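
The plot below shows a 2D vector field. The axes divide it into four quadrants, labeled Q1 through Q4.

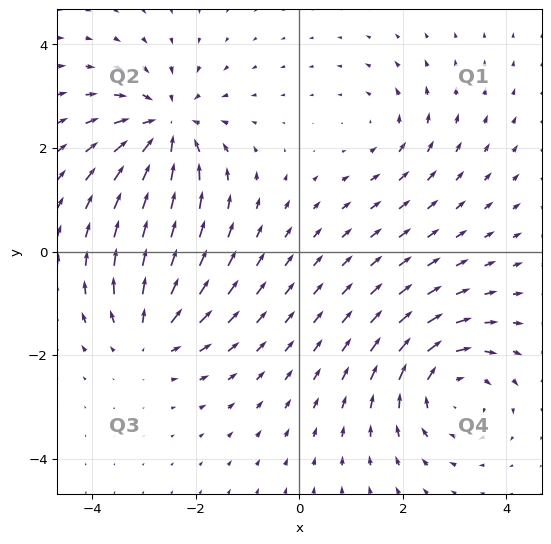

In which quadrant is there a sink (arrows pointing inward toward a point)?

The sink sits at approximately (-2.6, 2.4), which lies in quadrant Q2. The divergence there is about -5, negative as expected for a sink.

Q2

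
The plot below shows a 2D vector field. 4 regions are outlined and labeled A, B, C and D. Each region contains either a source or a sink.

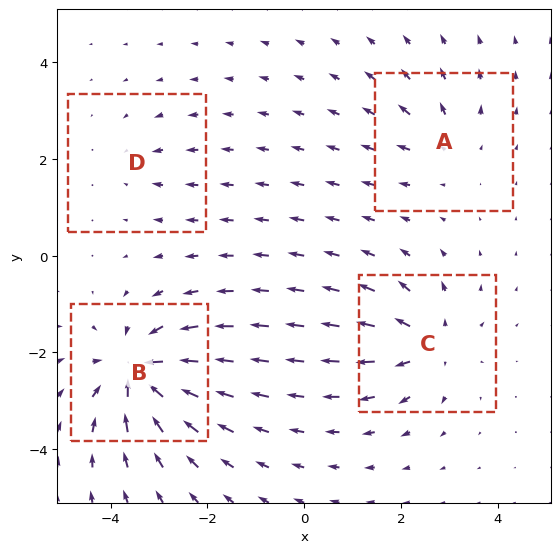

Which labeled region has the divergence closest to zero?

Divergence at each region's feature centre — A: about +4, B: about -9, C: about +6, D: about -3. Region D is closest to zero.

D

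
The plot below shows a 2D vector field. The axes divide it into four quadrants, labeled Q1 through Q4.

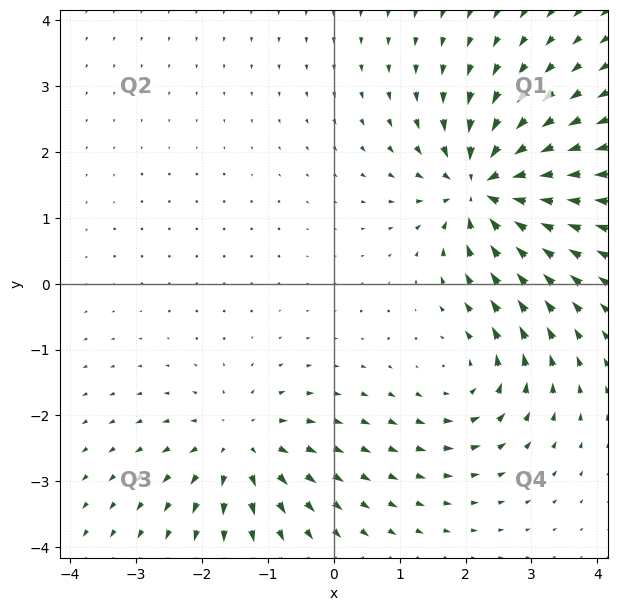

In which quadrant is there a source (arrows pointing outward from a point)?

The source sits at approximately (-1.4, -2.5), which lies in quadrant Q3. The divergence there is about +4, positive as expected for a source.

Q3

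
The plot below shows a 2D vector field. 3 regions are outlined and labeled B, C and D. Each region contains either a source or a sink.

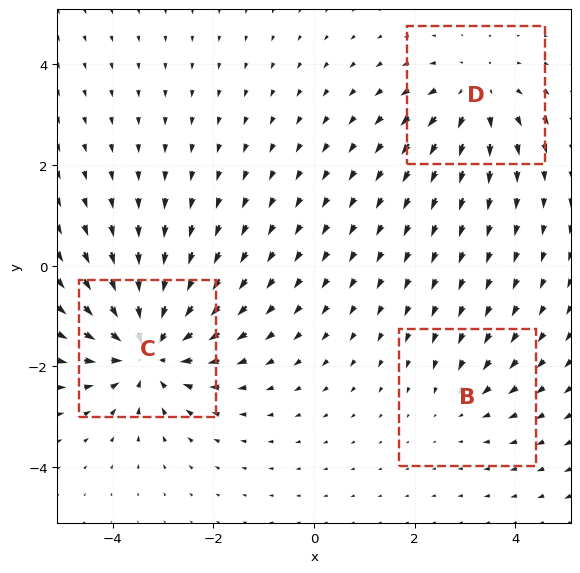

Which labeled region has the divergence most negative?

C

Divergence at each region's feature centre — B: about -2, C: about -5, D: about +3. Region C is most negative.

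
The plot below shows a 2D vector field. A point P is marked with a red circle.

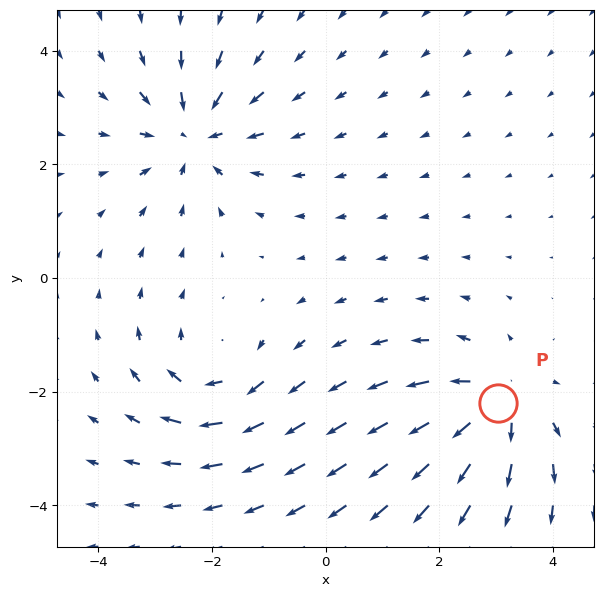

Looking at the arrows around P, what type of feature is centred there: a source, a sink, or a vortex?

source

At P (3.0, -2.2) the arrows spread outward. Divergence about +4, curl ≈0 — positive divergence with near-zero curl is a source.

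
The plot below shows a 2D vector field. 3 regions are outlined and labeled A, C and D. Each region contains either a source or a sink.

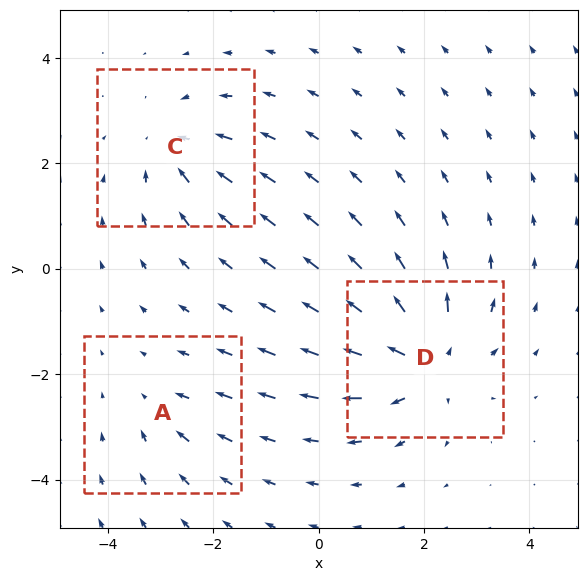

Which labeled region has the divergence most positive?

D

Divergence at each region's feature centre — A: about -2, C: about -3, D: about +5. Region D is most positive.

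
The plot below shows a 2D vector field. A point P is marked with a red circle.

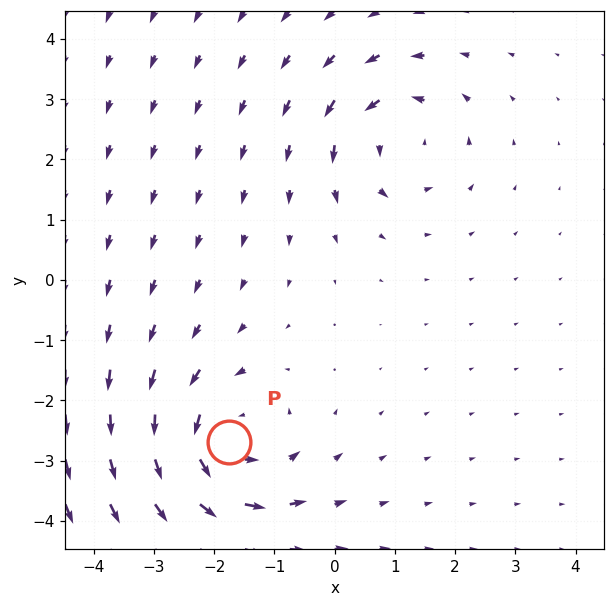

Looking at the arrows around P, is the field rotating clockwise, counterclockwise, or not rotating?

Near P at (-1.8, -2.7) the arrows circulate counterclockwise. The curl (z-component) there is about +5; positive curl means counterclockwise rotation.

counterclockwise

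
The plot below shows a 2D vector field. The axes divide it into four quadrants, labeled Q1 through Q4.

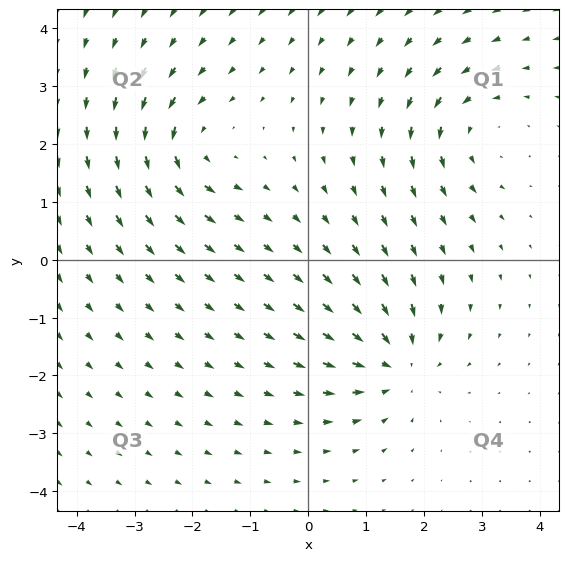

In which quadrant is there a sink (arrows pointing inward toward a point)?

Q4

The sink sits at approximately (1.5, -1.8), which lies in quadrant Q4. The divergence there is about -5, negative as expected for a sink.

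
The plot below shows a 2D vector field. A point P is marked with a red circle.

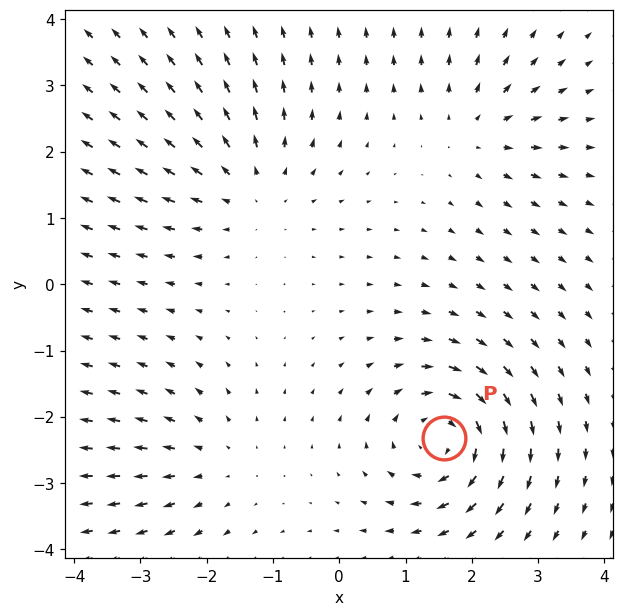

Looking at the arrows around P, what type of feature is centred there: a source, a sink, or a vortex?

At P (1.6, -2.3) the arrows circulate clockwise. Divergence ≈0, curl about -6 — near-zero divergence with nonzero curl is a vortex.

vortex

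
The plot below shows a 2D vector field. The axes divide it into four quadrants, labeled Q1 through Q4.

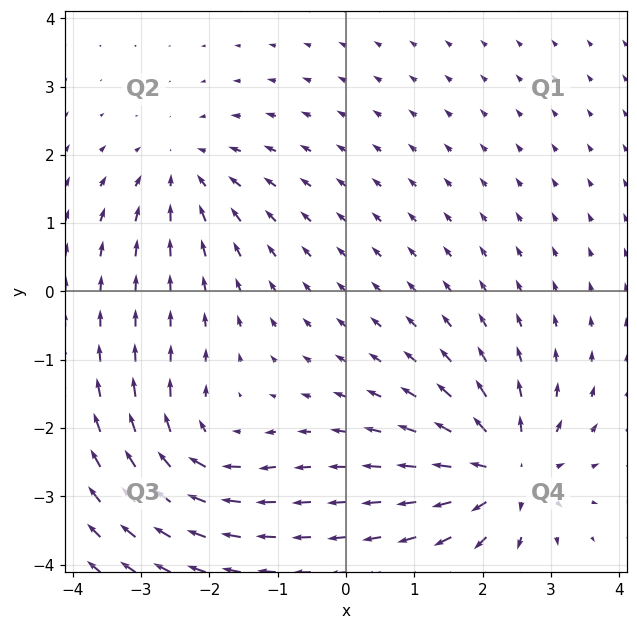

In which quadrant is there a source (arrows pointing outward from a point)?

The source sits at approximately (2.4, -2.6), which lies in quadrant Q4. The divergence there is about +6, positive as expected for a source.

Q4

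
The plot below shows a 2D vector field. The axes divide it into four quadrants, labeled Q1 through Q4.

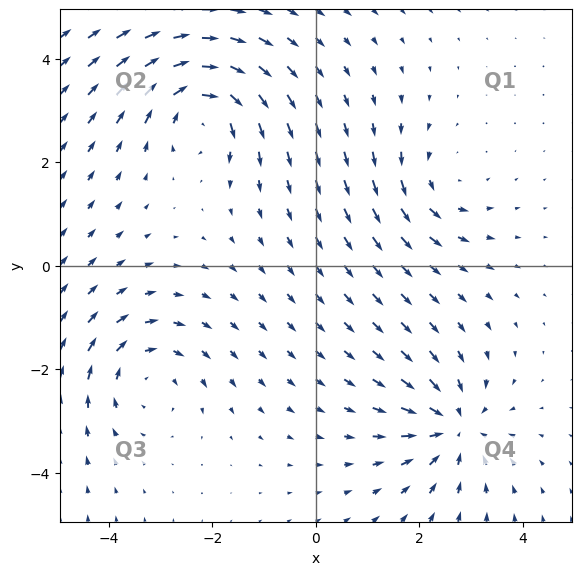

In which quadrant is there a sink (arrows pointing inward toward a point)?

The sink sits at approximately (2.7, -3.1), which lies in quadrant Q4. The divergence there is about -5, negative as expected for a sink.

Q4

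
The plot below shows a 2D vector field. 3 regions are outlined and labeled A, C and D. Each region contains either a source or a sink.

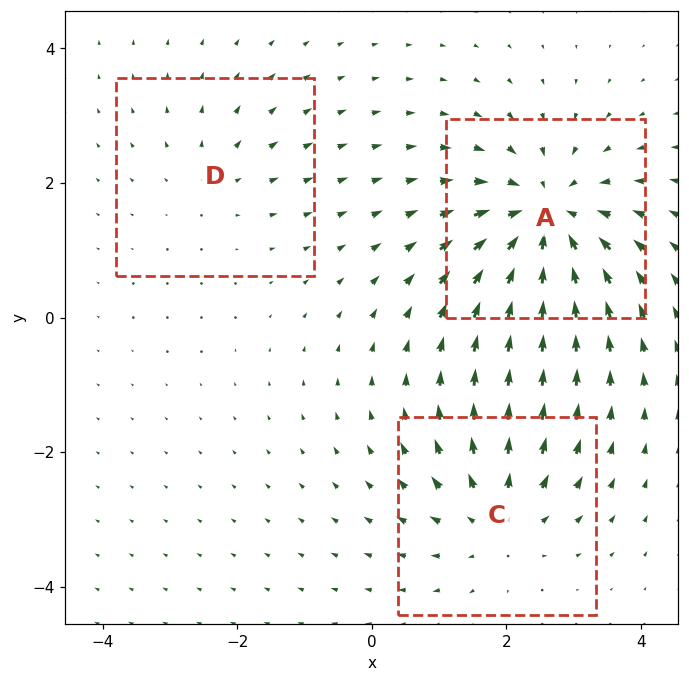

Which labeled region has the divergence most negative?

Divergence at each region's feature centre — A: about -5, C: about +3, D: about +2. Region A is most negative.

A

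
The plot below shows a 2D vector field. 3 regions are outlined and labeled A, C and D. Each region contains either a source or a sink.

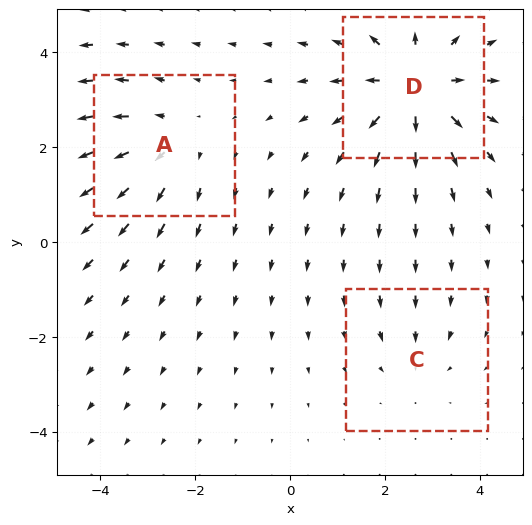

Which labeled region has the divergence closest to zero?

Divergence at each region's feature centre — A: about +3, C: about -2, D: about +5. Region C is closest to zero.

C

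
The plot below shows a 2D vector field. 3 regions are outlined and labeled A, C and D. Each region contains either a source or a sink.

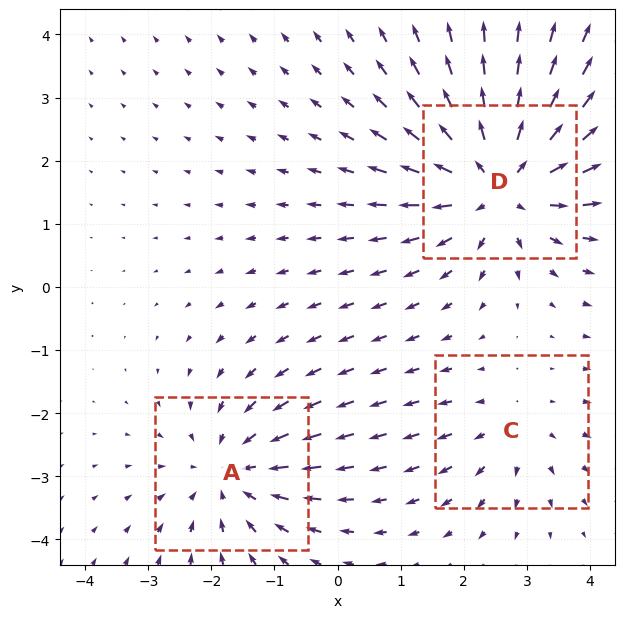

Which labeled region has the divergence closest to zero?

C

Divergence at each region's feature centre — A: about -3, C: about +2, D: about +4. Region C is closest to zero.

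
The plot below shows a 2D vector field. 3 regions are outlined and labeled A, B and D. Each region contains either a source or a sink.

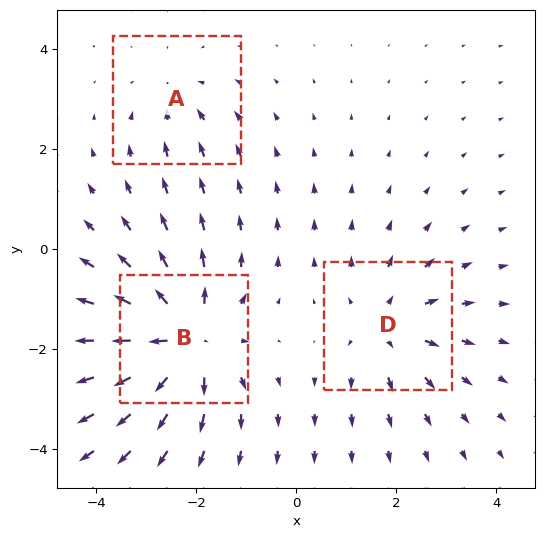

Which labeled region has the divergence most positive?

Divergence at each region's feature centre — A: about -2, B: about +5, D: about +3. Region B is most positive.

B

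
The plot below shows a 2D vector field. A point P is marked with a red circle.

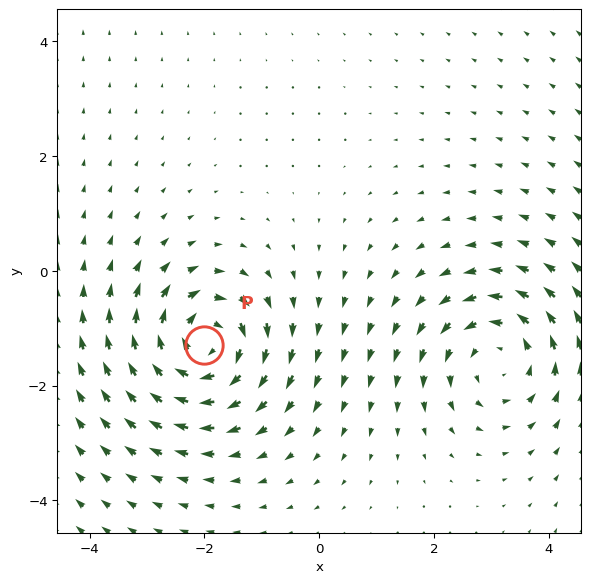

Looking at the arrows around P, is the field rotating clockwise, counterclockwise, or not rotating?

clockwise

Near P at (-2.0, -1.3) the arrows circulate clockwise. The curl (z-component) there is about -7; negative curl means clockwise rotation.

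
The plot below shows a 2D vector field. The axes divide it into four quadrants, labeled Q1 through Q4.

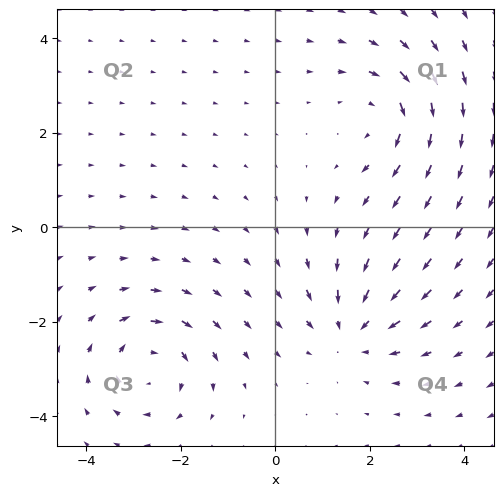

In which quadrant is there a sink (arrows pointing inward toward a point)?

Q4

The sink sits at approximately (1.6, -2.2), which lies in quadrant Q4. The divergence there is about -4, negative as expected for a sink.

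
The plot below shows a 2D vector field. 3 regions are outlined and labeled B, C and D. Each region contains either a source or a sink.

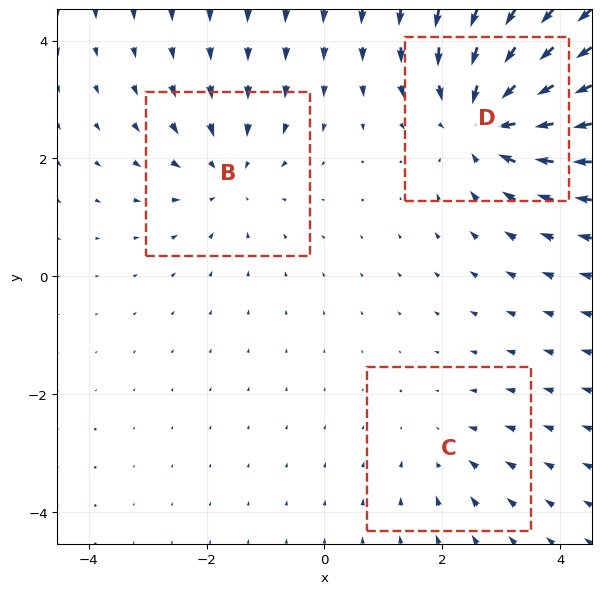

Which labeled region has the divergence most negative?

Divergence at each region's feature centre — B: about -3, C: about -2, D: about -5. Region D is most negative.

D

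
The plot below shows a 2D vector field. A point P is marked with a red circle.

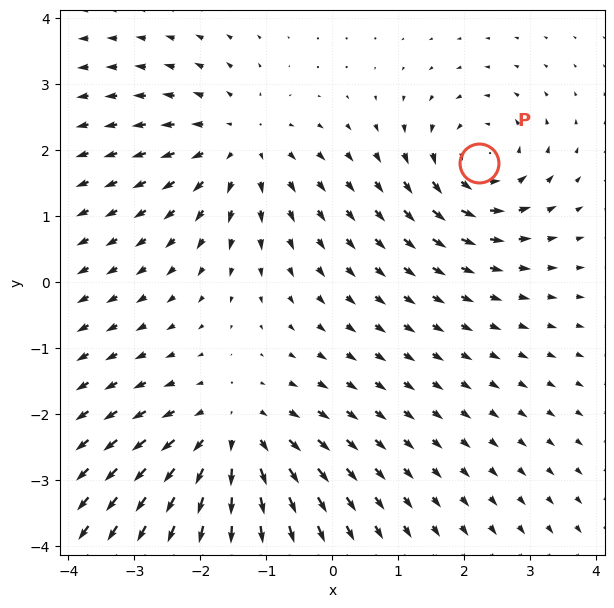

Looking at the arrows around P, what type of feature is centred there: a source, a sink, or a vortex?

At P (2.2, 1.8) the arrows circulate counterclockwise. Divergence ≈0, curl about +5 — near-zero divergence with nonzero curl is a vortex.

vortex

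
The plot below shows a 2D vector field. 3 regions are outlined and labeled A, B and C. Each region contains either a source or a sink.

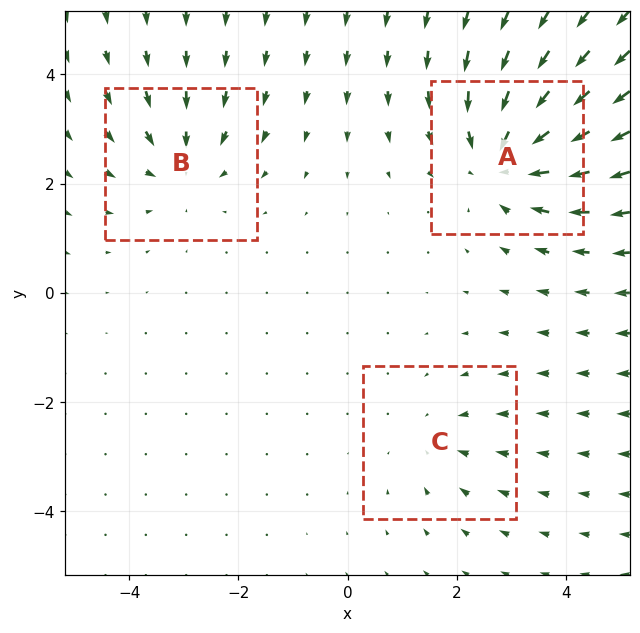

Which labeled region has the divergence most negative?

A

Divergence at each region's feature centre — A: about -5, B: about -3, C: about -2. Region A is most negative.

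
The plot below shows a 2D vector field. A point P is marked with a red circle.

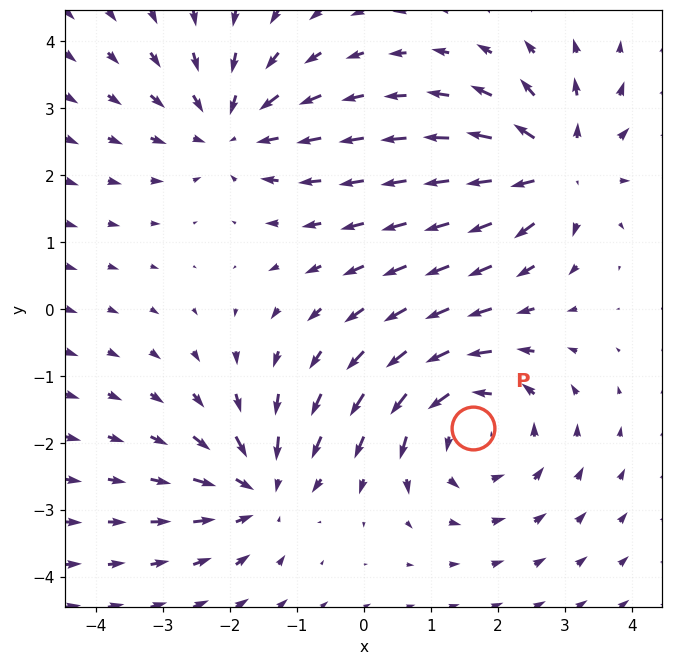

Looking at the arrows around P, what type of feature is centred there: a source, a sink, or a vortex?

At P (1.6, -1.8) the arrows circulate counterclockwise. Divergence ≈0, curl about +3 — near-zero divergence with nonzero curl is a vortex.

vortex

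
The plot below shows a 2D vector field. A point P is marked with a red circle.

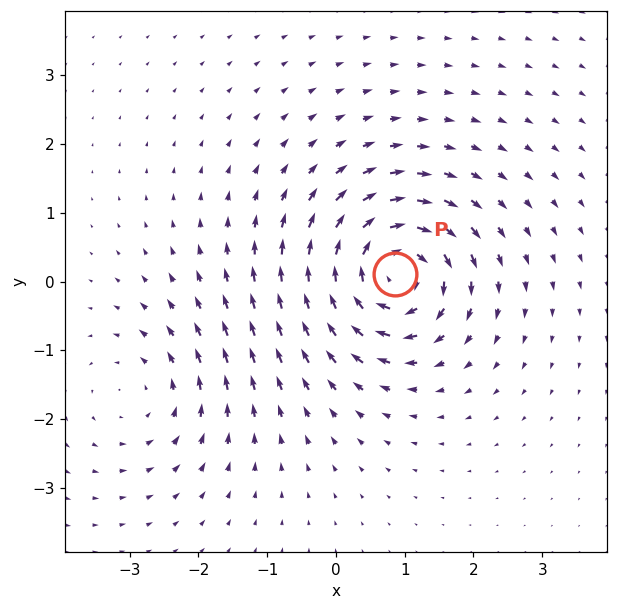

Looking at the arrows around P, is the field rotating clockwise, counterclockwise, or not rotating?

clockwise

Near P at (0.9, 0.1) the arrows circulate clockwise. The curl (z-component) there is about -7; negative curl means clockwise rotation.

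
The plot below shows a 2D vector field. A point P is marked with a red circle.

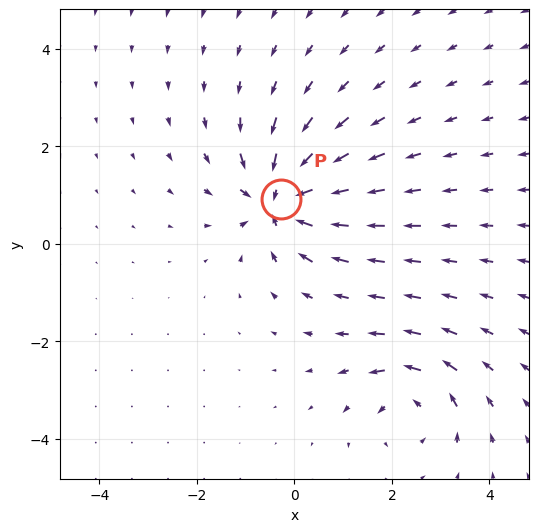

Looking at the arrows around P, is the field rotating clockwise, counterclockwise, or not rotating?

not rotating

Near P at (-0.3, 0.9) the arrows show no circulation. The curl there is ≈0.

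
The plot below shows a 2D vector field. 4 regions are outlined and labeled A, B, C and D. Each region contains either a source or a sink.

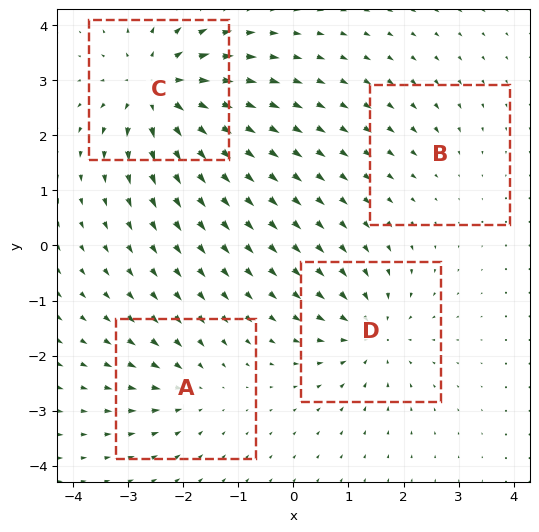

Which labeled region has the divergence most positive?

C

Divergence at each region's feature centre — A: about -4, B: about -2, C: about +8, D: about -6. Region C is most positive.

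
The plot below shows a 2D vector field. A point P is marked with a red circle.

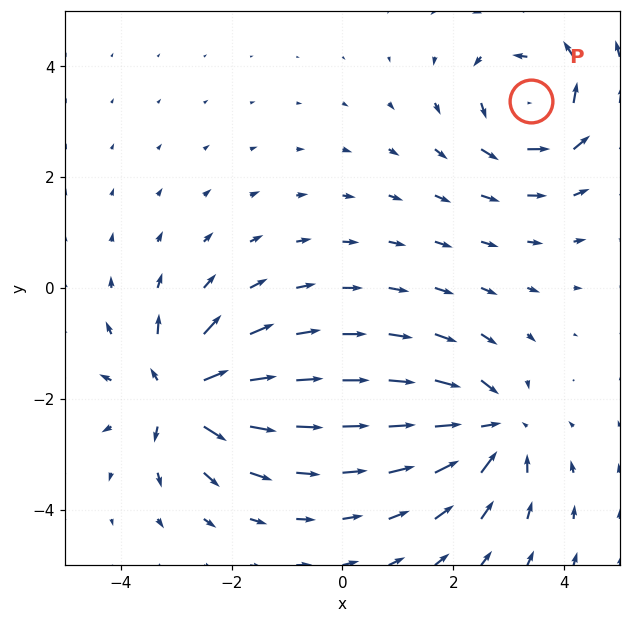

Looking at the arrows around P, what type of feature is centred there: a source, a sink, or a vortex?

At P (3.4, 3.4) the arrows circulate counterclockwise. Divergence ≈0, curl about +5 — near-zero divergence with nonzero curl is a vortex.

vortex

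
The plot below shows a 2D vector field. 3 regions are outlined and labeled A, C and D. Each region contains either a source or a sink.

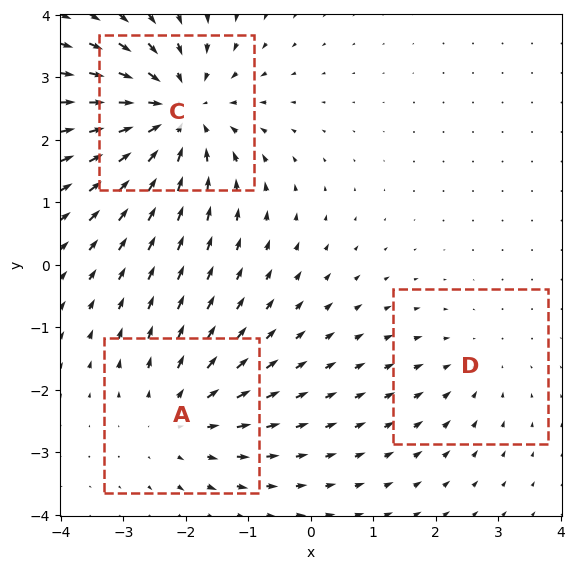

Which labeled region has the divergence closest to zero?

D

Divergence at each region's feature centre — A: about +3, C: about -4, D: about -2. Region D is closest to zero.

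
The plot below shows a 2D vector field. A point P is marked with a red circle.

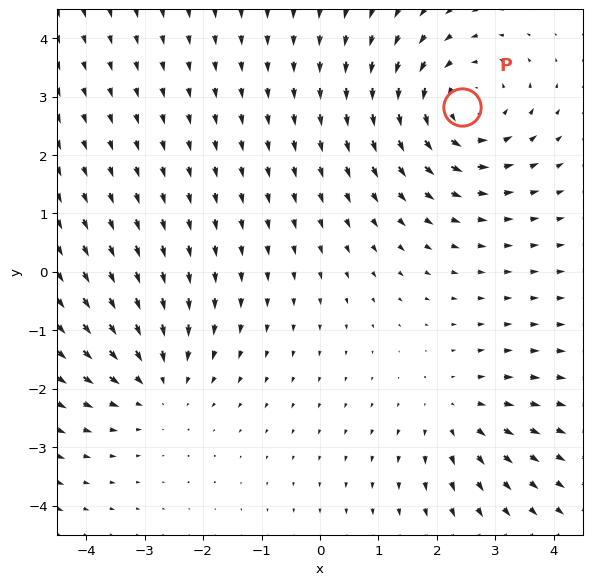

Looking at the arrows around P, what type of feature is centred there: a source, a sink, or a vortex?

vortex

At P (2.4, 2.8) the arrows circulate counterclockwise. Divergence ≈0, curl about +4 — near-zero divergence with nonzero curl is a vortex.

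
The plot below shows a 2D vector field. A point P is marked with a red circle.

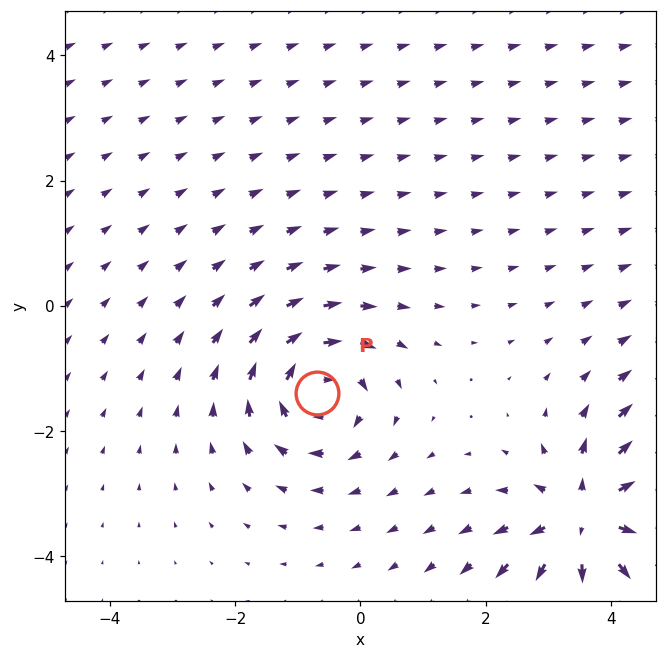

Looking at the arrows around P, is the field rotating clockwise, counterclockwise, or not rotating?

Near P at (-0.7, -1.4) the arrows circulate clockwise. The curl (z-component) there is about -4; negative curl means clockwise rotation.

clockwise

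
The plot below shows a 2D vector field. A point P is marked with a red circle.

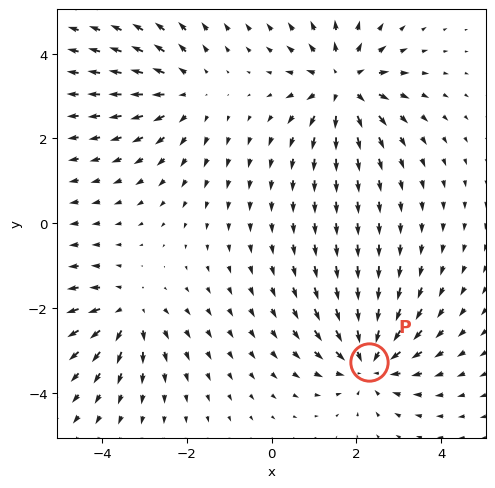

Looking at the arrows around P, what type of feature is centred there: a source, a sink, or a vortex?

At P (2.3, -3.3) the arrows converge inward. Divergence about -5, curl ≈0 — negative divergence with near-zero curl is a sink.

sink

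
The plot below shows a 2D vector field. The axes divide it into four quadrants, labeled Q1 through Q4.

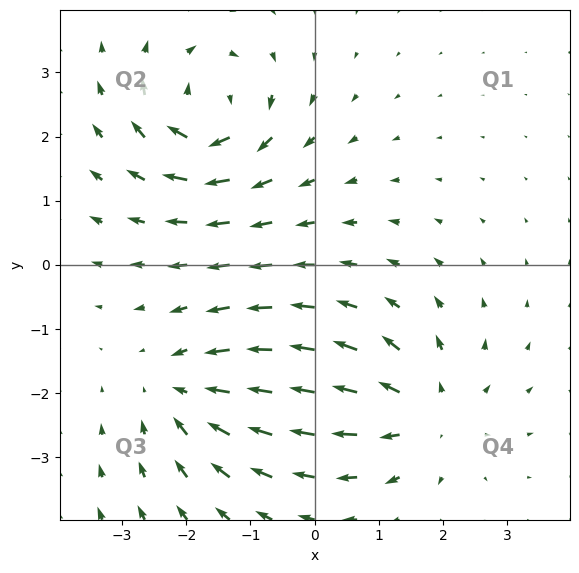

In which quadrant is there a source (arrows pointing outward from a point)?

The source sits at approximately (1.7, -2.3), which lies in quadrant Q4. The divergence there is about +4, positive as expected for a source.

Q4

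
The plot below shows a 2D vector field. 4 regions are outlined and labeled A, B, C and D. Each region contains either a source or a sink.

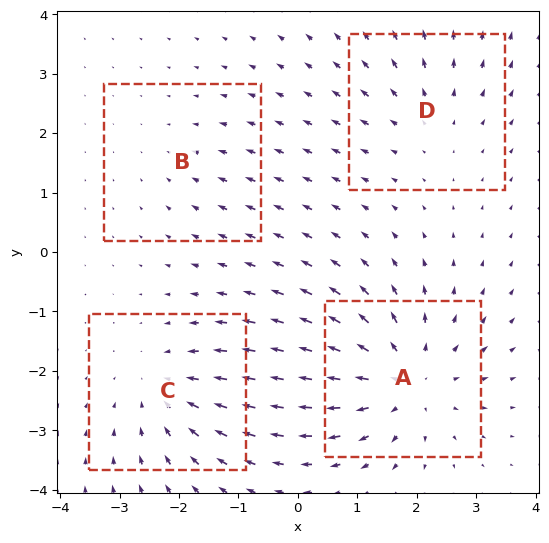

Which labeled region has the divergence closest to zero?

Divergence at each region's feature centre — A: about +6, B: about -2, C: about -4, D: about +3. Region B is closest to zero.

B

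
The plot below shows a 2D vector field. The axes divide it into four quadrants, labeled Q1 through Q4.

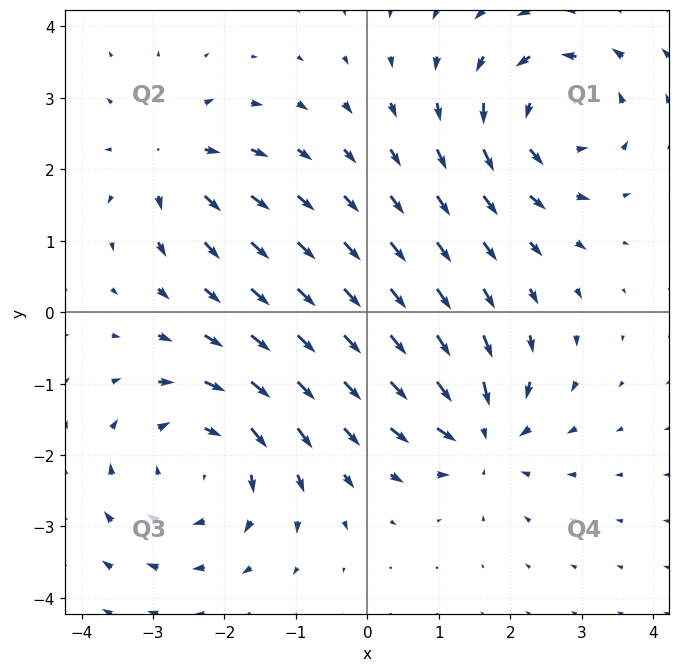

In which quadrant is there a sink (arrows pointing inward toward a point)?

Q4

The sink sits at approximately (1.6, -1.7), which lies in quadrant Q4. The divergence there is about -5, negative as expected for a sink.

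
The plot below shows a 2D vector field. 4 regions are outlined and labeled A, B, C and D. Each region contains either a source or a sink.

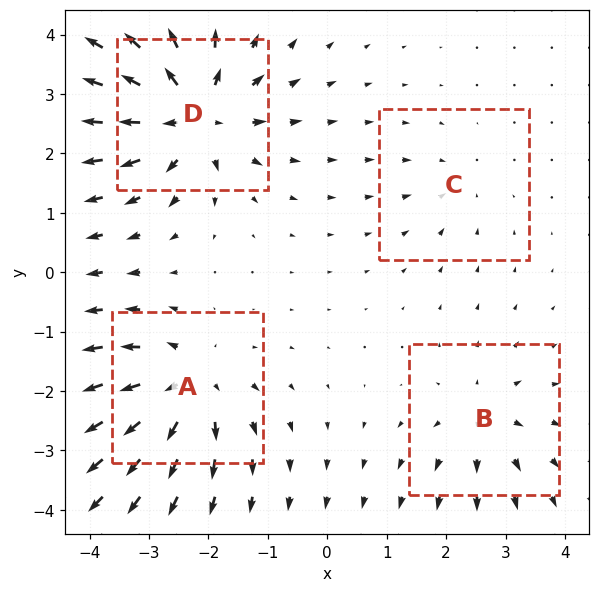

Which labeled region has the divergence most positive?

Divergence at each region's feature centre — A: about +6, B: about +4, C: about -2, D: about +8. Region D is most positive.

D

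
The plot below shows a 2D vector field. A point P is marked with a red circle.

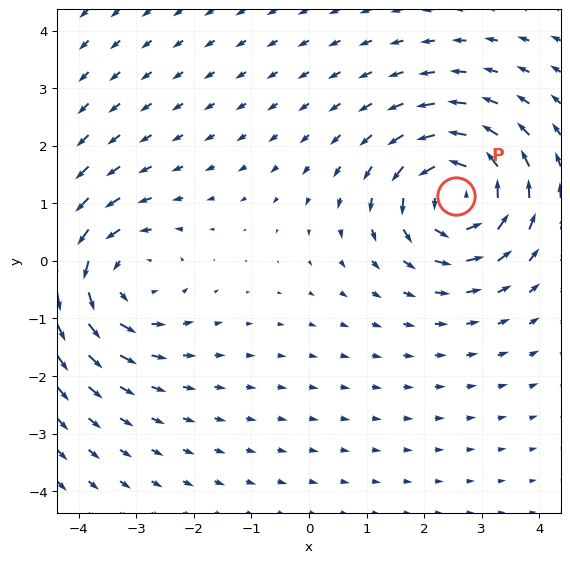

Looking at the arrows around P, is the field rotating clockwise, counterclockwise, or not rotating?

Near P at (2.6, 1.1) the arrows circulate counterclockwise. The curl (z-component) there is about +5; positive curl means counterclockwise rotation.

counterclockwise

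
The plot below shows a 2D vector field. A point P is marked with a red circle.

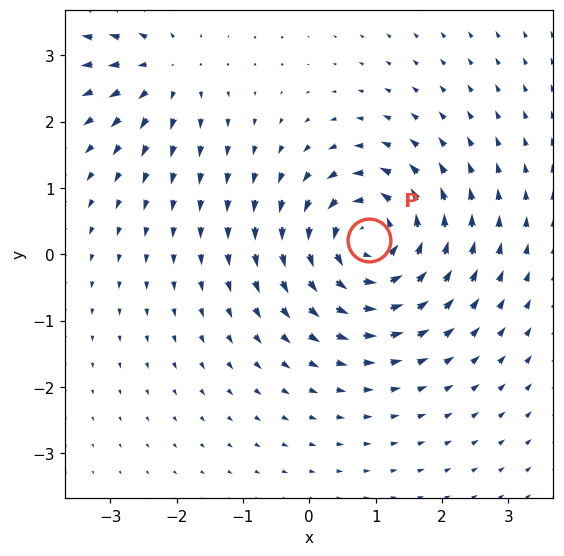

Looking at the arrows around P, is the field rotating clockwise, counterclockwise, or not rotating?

counterclockwise

Near P at (0.9, 0.2) the arrows circulate counterclockwise. The curl (z-component) there is about +6; positive curl means counterclockwise rotation.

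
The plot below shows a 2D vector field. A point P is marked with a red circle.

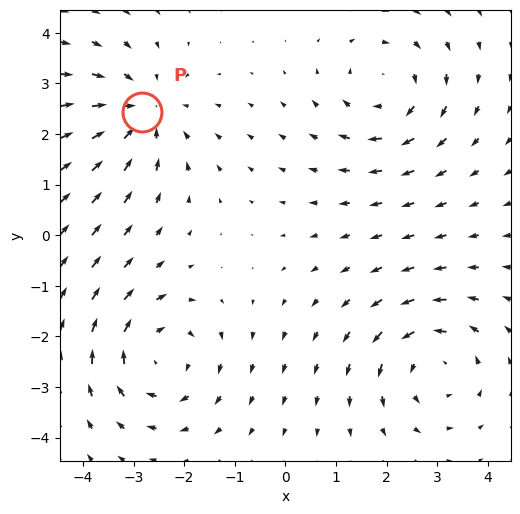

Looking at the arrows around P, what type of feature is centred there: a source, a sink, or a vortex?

sink

At P (-2.8, 2.4) the arrows converge inward. Divergence about -4, curl ≈0 — negative divergence with near-zero curl is a sink.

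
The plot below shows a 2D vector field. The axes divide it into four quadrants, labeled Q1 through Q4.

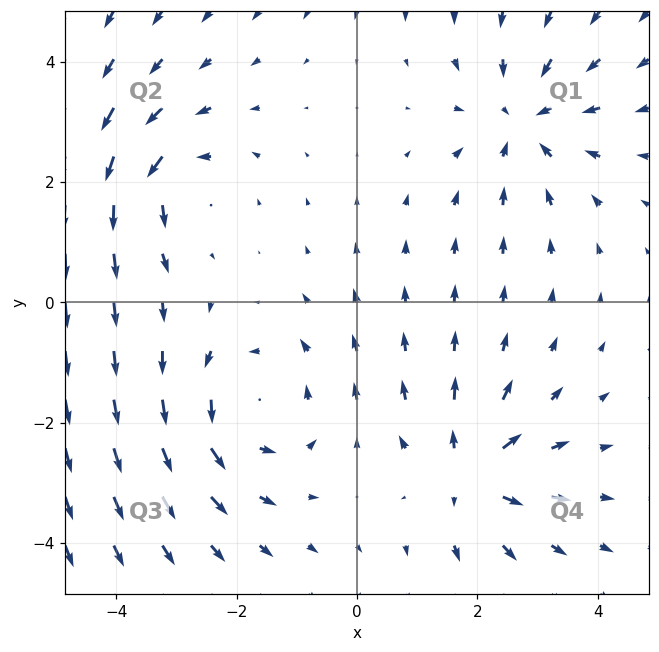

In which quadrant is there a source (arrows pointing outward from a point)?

The source sits at approximately (1.9, -2.8), which lies in quadrant Q4. The divergence there is about +4, positive as expected for a source.

Q4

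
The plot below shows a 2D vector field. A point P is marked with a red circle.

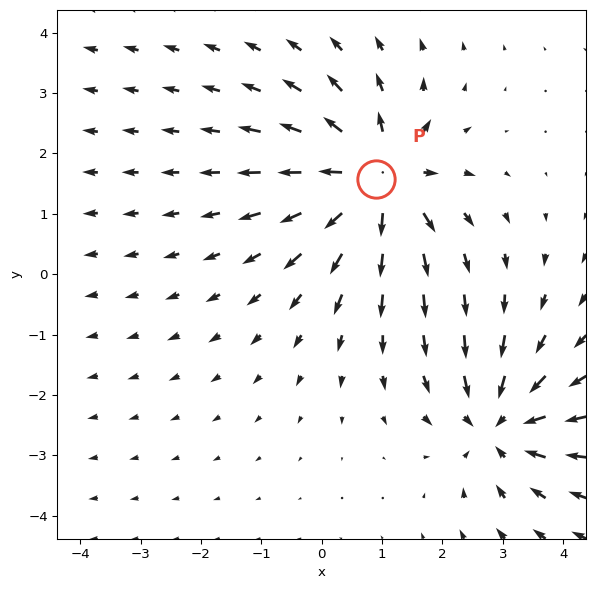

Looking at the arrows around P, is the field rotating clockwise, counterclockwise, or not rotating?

not rotating

Near P at (0.9, 1.6) the arrows show no circulation. The curl there is ≈0.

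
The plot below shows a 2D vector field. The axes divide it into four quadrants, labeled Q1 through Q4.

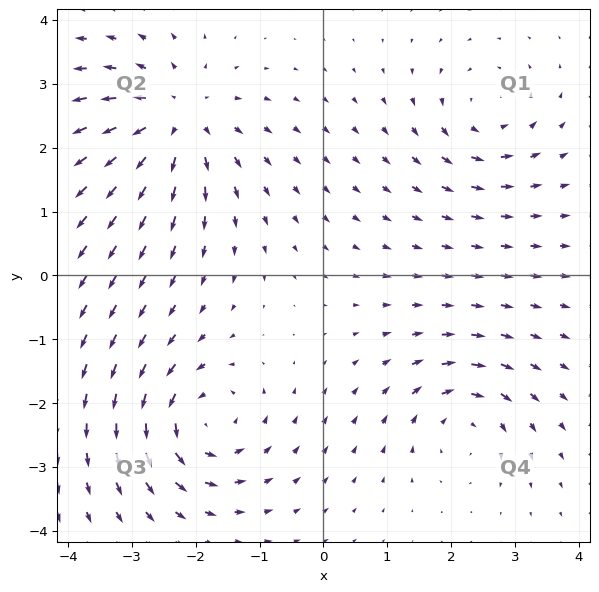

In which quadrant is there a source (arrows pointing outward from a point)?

The source sits at approximately (-2.3, 2.4), which lies in quadrant Q2. The divergence there is about +5, positive as expected for a source.

Q2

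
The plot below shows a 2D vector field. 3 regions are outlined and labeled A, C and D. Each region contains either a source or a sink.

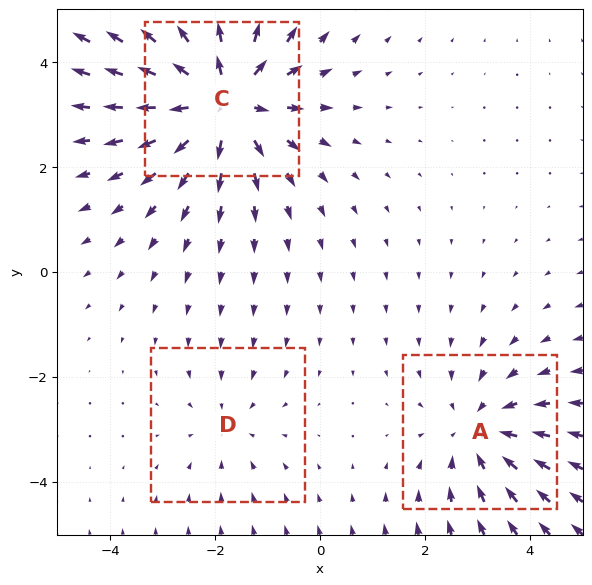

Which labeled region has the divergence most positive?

C

Divergence at each region's feature centre — A: about -3, C: about +5, D: about -2. Region C is most positive.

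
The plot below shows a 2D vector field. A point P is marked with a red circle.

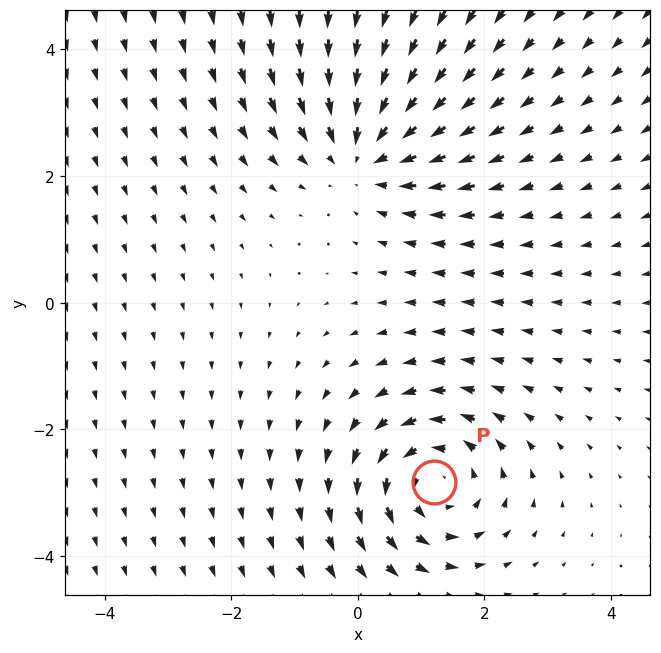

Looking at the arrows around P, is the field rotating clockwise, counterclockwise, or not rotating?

counterclockwise

Near P at (1.2, -2.8) the arrows circulate counterclockwise. The curl (z-component) there is about +4; positive curl means counterclockwise rotation.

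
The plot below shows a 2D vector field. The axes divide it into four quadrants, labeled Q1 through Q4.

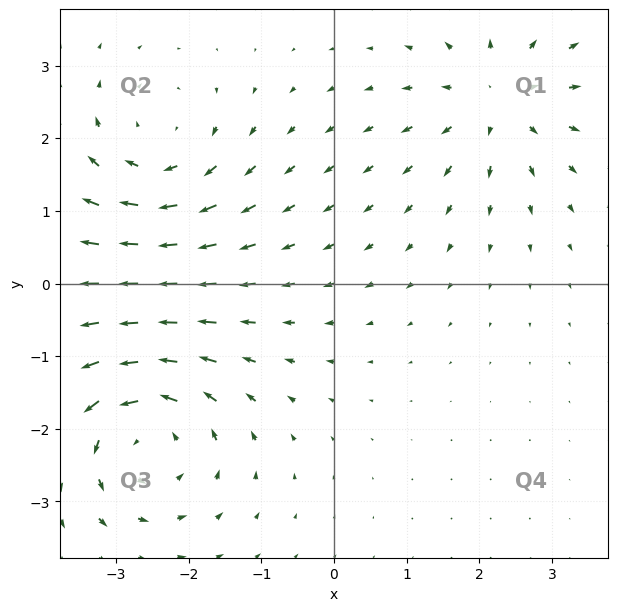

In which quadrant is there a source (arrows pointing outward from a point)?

The source sits at approximately (2.3, 2.5), which lies in quadrant Q1. The divergence there is about +4, positive as expected for a source.

Q1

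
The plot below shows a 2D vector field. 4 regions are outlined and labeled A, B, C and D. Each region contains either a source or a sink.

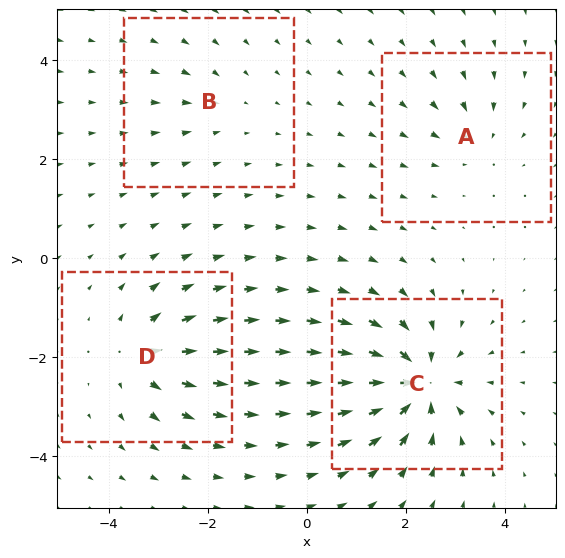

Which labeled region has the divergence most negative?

Divergence at each region's feature centre — A: about -4, B: about -2, C: about -9, D: about +6. Region C is most negative.

C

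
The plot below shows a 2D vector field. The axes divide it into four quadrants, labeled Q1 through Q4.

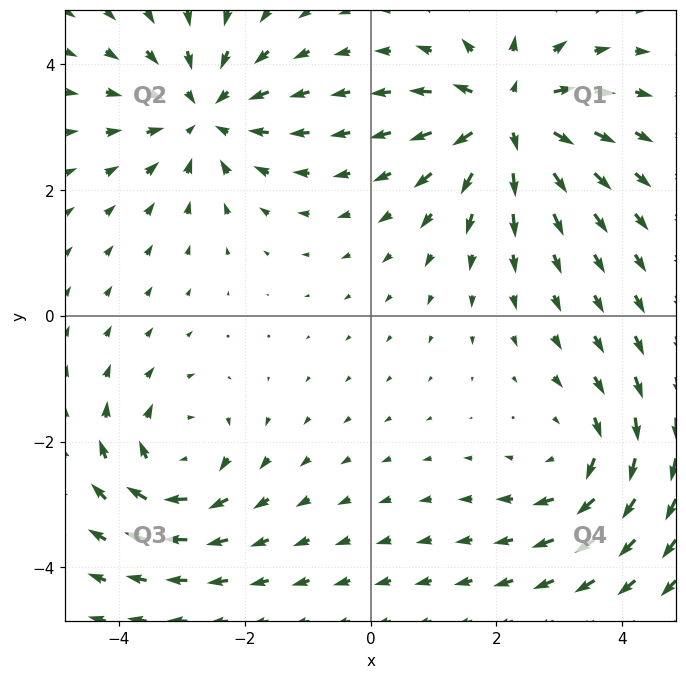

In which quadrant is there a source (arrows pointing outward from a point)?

Q1

The source sits at approximately (2.2, 3.2), which lies in quadrant Q1. The divergence there is about +6, positive as expected for a source.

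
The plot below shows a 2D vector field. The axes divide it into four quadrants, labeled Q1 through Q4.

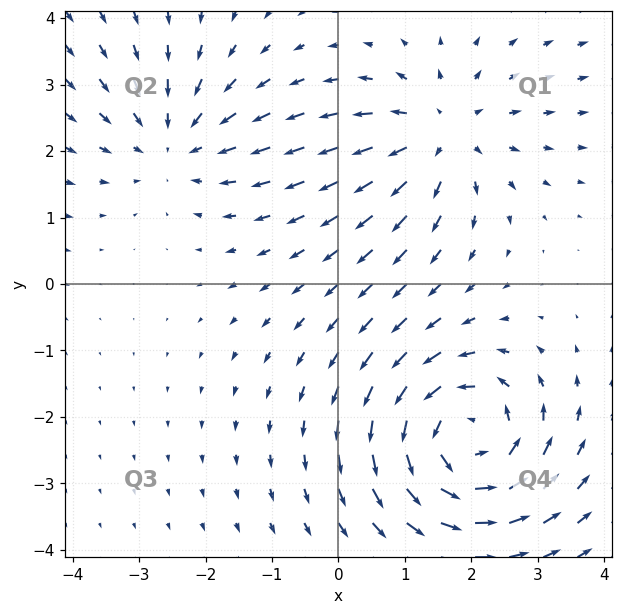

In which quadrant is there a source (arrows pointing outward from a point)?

The source sits at approximately (1.6, 2.3), which lies in quadrant Q1. The divergence there is about +3, positive as expected for a source.

Q1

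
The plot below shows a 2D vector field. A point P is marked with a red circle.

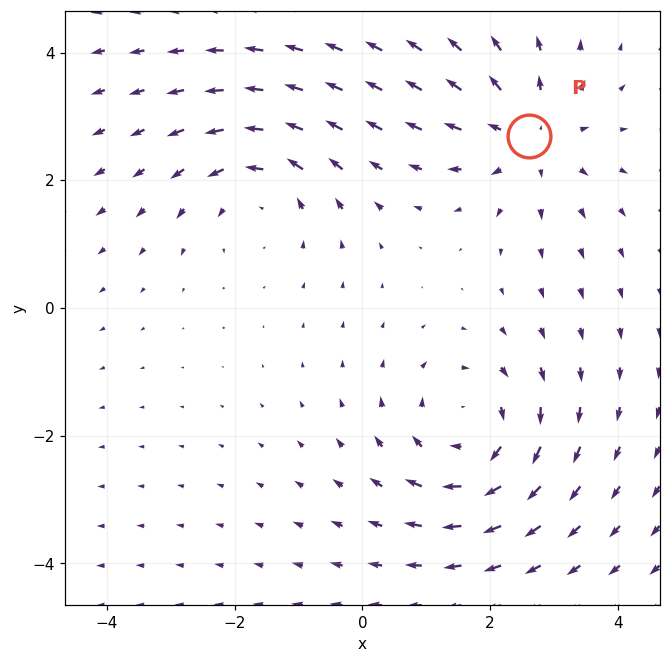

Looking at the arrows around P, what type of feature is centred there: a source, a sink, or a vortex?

At P (2.6, 2.7) the arrows spread outward. Divergence about +4, curl ≈0 — positive divergence with near-zero curl is a source.

source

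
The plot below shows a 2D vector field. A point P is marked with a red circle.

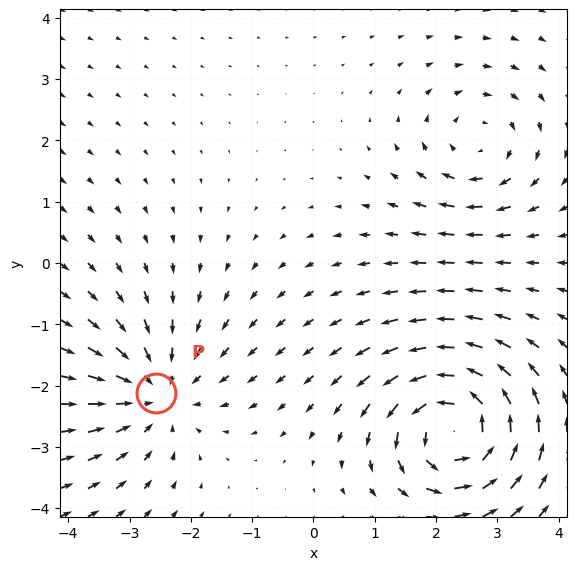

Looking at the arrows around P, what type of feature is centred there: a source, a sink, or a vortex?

sink

At P (-2.6, -2.1) the arrows converge inward. Divergence about -4, curl ≈0 — negative divergence with near-zero curl is a sink.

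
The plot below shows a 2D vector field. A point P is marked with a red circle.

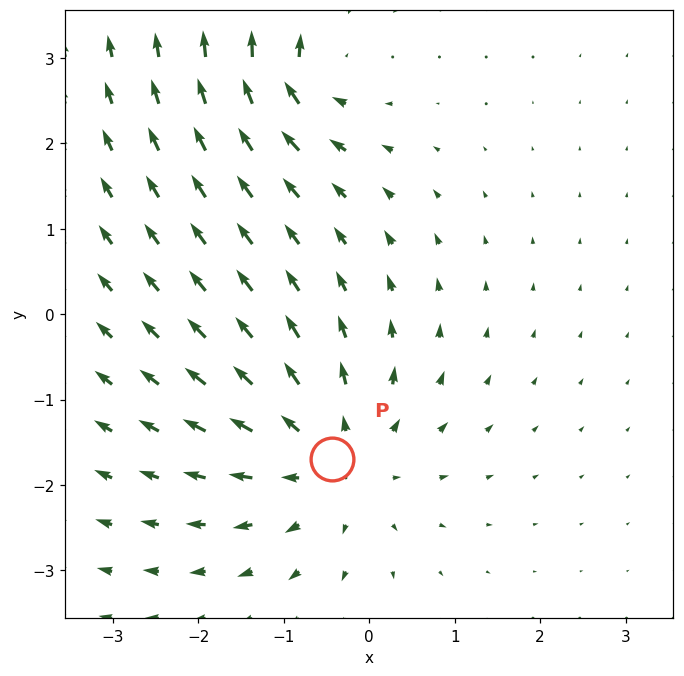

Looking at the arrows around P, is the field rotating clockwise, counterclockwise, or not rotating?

Near P at (-0.4, -1.7) the arrows show no circulation. The curl there is ≈0.

not rotating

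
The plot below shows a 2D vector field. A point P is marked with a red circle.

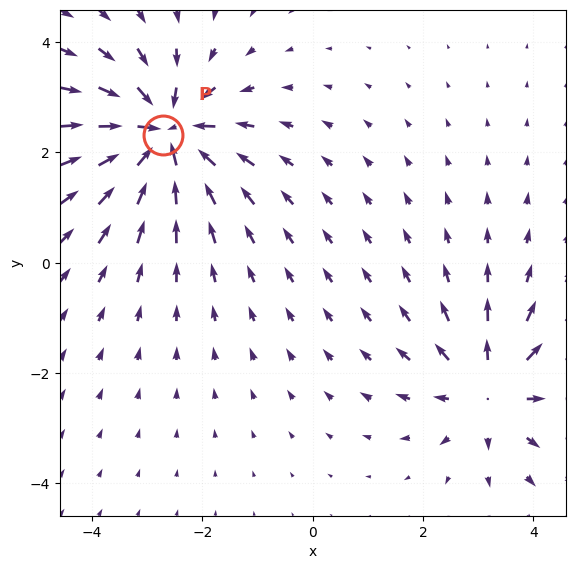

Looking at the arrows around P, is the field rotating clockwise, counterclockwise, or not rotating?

Near P at (-2.7, 2.3) the arrows show no circulation. The curl there is ≈0.

not rotating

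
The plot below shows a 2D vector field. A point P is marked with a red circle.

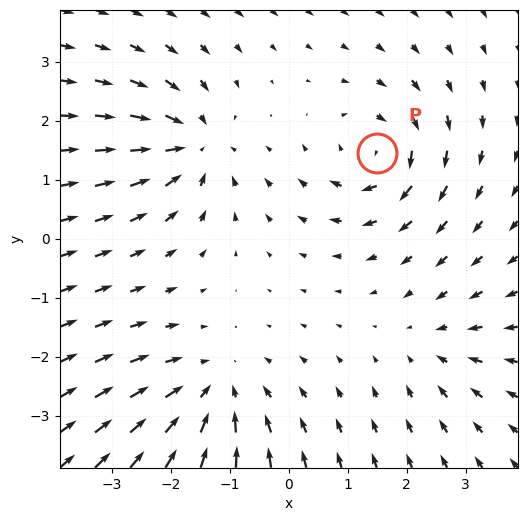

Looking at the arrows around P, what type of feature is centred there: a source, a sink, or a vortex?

At P (1.5, 1.5) the arrows circulate clockwise. Divergence ≈0, curl about -6 — near-zero divergence with nonzero curl is a vortex.

vortex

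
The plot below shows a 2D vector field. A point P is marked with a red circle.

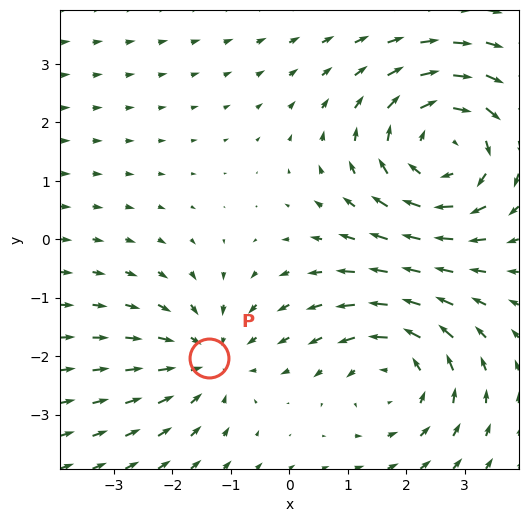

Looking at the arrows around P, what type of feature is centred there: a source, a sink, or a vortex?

At P (-1.4, -2.0) the arrows converge inward. Divergence about -3, curl ≈0 — negative divergence with near-zero curl is a sink.

sink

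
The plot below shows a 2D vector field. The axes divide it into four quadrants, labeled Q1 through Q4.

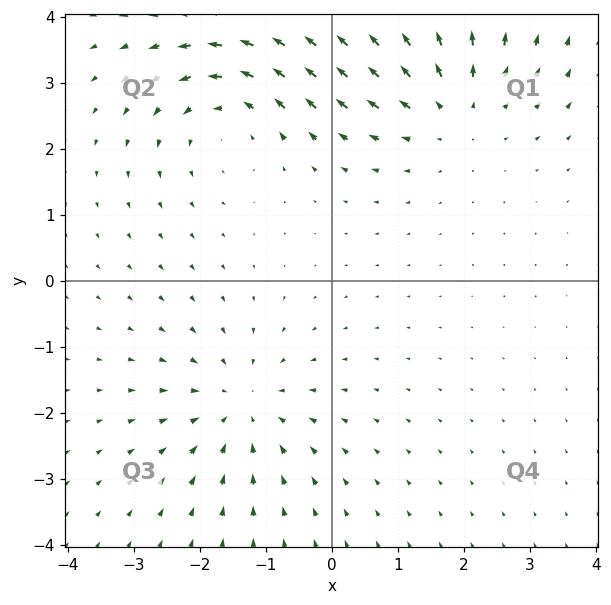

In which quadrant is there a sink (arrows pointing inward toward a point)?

Q3

The sink sits at approximately (-1.4, -1.9), which lies in quadrant Q3. The divergence there is about -4, negative as expected for a sink.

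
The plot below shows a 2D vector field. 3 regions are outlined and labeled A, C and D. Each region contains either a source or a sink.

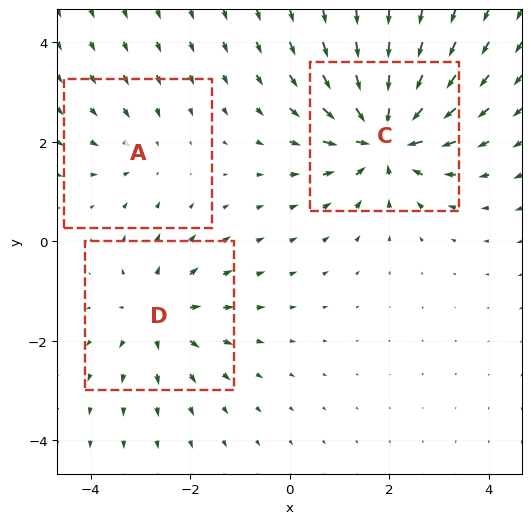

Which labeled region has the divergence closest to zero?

Divergence at each region's feature centre — A: about -2, C: about -6, D: about +3. Region A is closest to zero.

A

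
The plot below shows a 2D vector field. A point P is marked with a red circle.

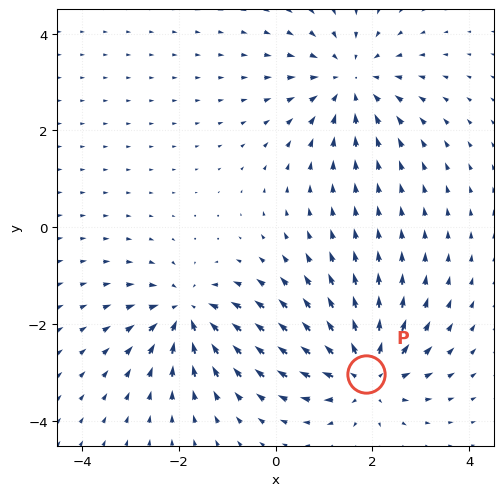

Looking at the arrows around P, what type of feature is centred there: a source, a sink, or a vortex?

At P (1.9, -3.0) the arrows spread outward. Divergence about +5, curl ≈0 — positive divergence with near-zero curl is a source.

source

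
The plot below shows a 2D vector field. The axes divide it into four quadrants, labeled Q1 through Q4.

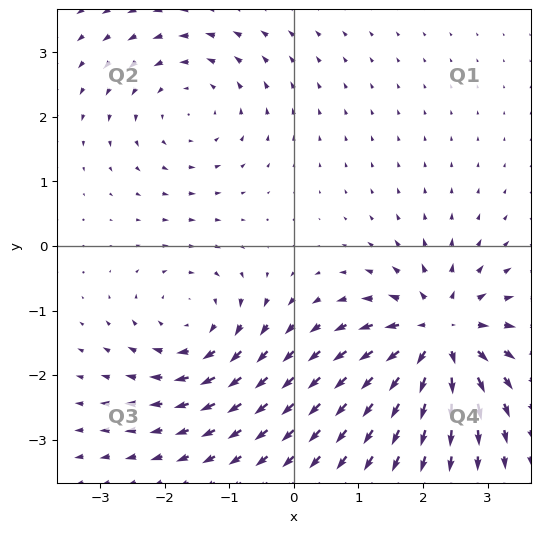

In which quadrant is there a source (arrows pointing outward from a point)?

Q4

The source sits at approximately (2.3, -1.4), which lies in quadrant Q4. The divergence there is about +5, positive as expected for a source.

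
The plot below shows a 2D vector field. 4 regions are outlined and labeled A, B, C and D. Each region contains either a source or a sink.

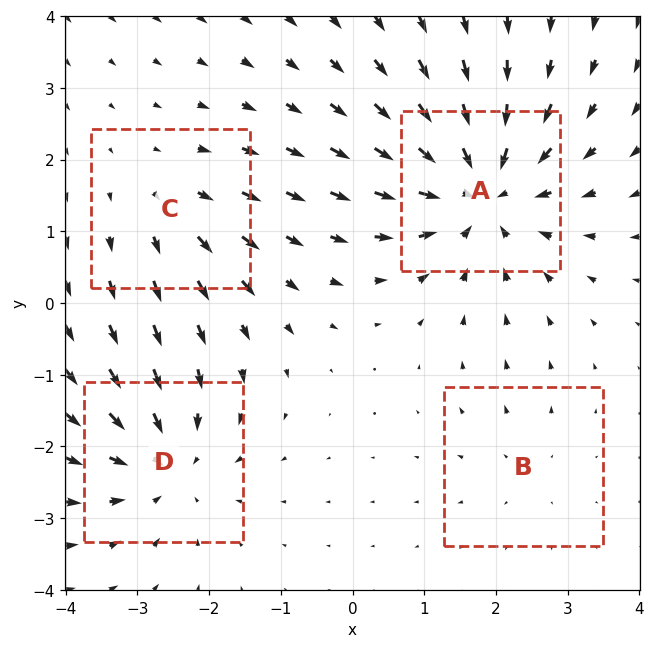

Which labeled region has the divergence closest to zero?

Divergence at each region's feature centre — A: about -7, B: about +2, C: about +3, D: about -5. Region B is closest to zero.

B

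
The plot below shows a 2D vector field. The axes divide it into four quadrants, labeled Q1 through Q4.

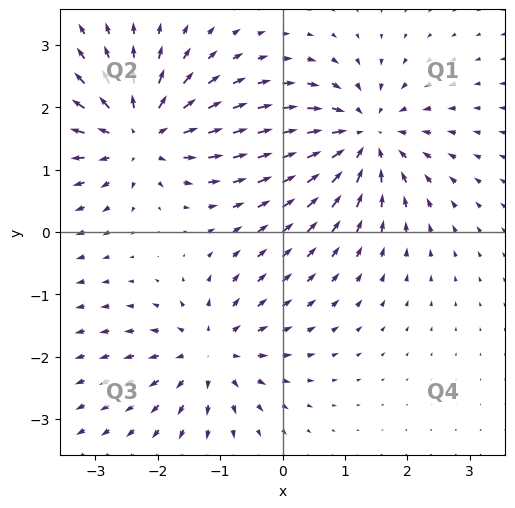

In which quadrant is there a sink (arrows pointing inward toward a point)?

Q1

The sink sits at approximately (1.3, 1.5), which lies in quadrant Q1. The divergence there is about -5, negative as expected for a sink.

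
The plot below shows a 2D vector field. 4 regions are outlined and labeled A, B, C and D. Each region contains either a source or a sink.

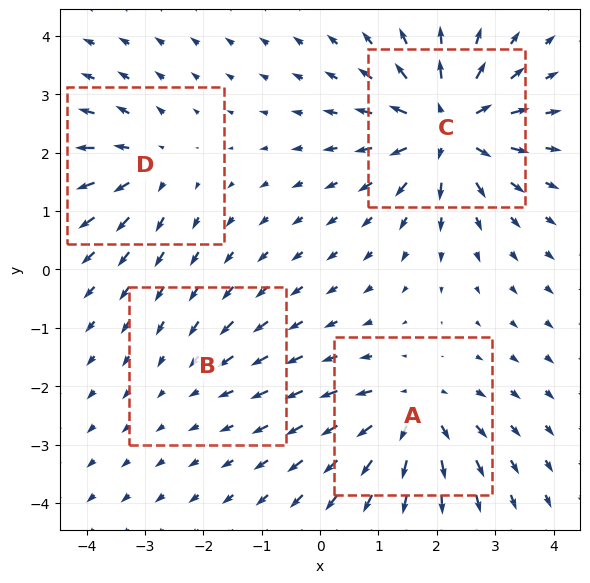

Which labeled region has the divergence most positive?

C

Divergence at each region's feature centre — A: about +6, B: about -2, C: about +8, D: about +4. Region C is most positive.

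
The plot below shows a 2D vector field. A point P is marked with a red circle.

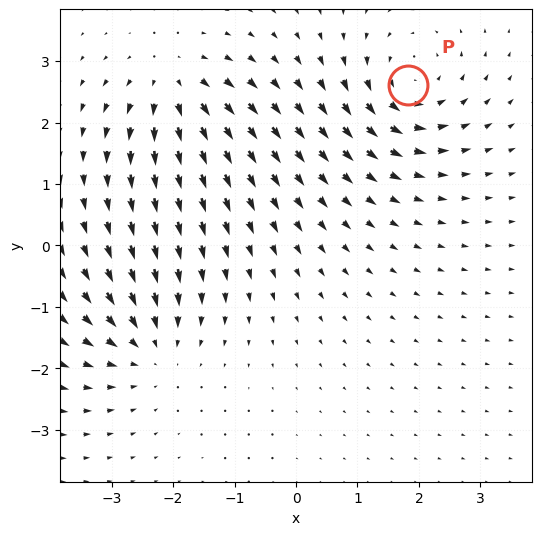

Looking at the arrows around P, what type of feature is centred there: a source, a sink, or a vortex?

vortex

At P (1.8, 2.6) the arrows circulate counterclockwise. Divergence ≈0, curl about +4 — near-zero divergence with nonzero curl is a vortex.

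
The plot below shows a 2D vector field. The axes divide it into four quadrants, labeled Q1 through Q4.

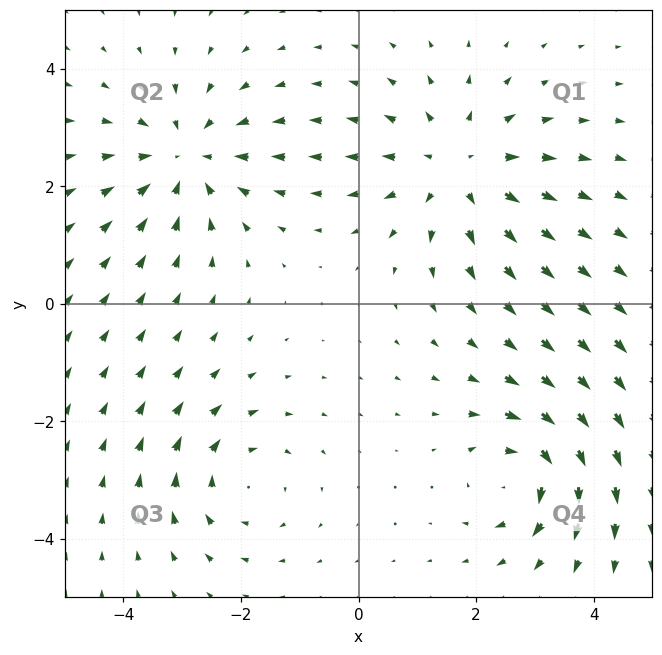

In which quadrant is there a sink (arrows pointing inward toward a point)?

Q2

The sink sits at approximately (-2.9, 2.5), which lies in quadrant Q2. The divergence there is about -4, negative as expected for a sink.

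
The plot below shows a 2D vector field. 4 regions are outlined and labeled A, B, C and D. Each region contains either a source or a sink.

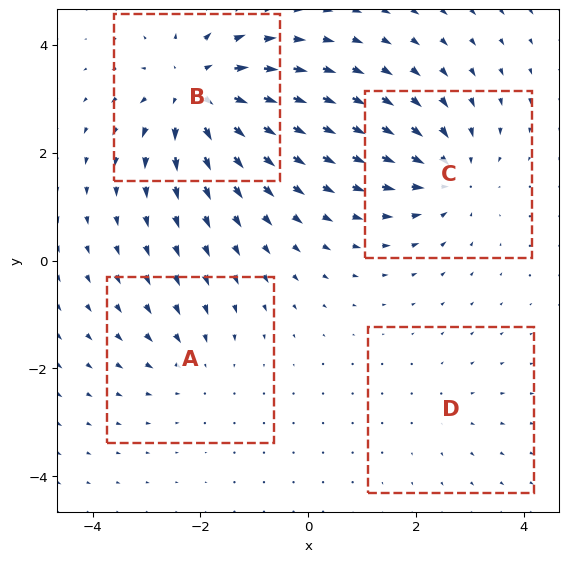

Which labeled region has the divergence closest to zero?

D

Divergence at each region's feature centre — A: about -3, B: about +7, C: about -5, D: about +2. Region D is closest to zero.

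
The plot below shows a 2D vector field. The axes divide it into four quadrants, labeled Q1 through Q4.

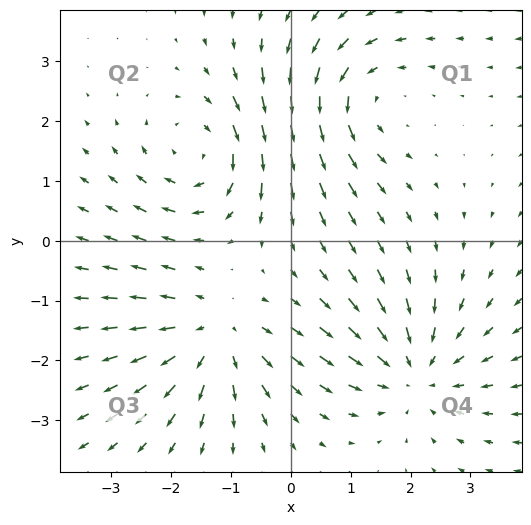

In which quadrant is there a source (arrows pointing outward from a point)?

Q3

The source sits at approximately (-1.3, -1.6), which lies in quadrant Q3. The divergence there is about +3, positive as expected for a source.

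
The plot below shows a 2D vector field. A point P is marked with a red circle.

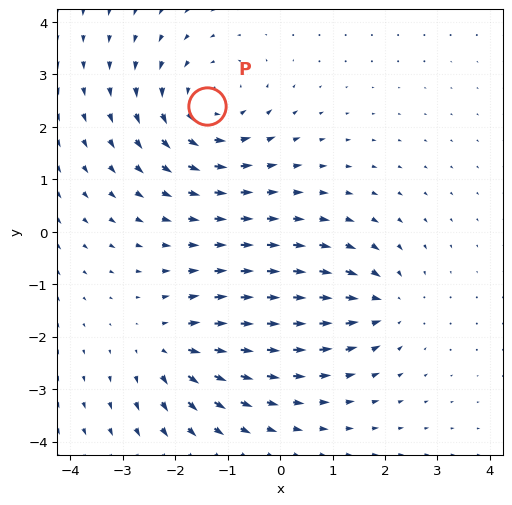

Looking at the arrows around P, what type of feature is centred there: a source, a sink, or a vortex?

At P (-1.4, 2.4) the arrows circulate counterclockwise. Divergence ≈0, curl about +4 — near-zero divergence with nonzero curl is a vortex.

vortex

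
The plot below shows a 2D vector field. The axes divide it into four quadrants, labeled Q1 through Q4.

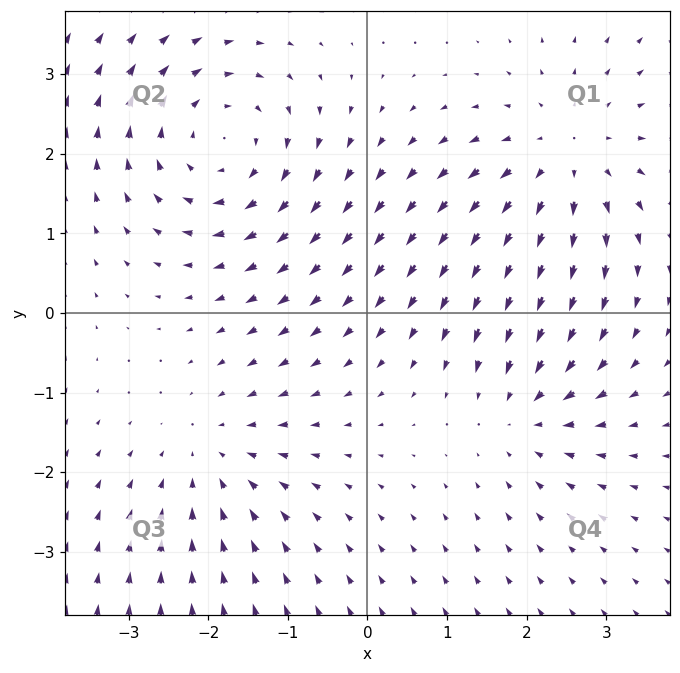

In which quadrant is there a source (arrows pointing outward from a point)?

Q1

The source sits at approximately (2.5, 1.9), which lies in quadrant Q1. The divergence there is about +4, positive as expected for a source.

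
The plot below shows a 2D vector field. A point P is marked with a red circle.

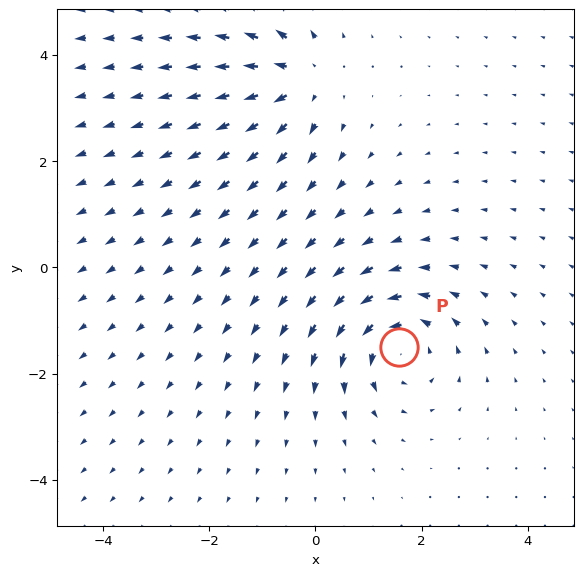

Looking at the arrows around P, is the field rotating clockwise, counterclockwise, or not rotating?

Near P at (1.6, -1.5) the arrows circulate counterclockwise. The curl (z-component) there is about +5; positive curl means counterclockwise rotation.

counterclockwise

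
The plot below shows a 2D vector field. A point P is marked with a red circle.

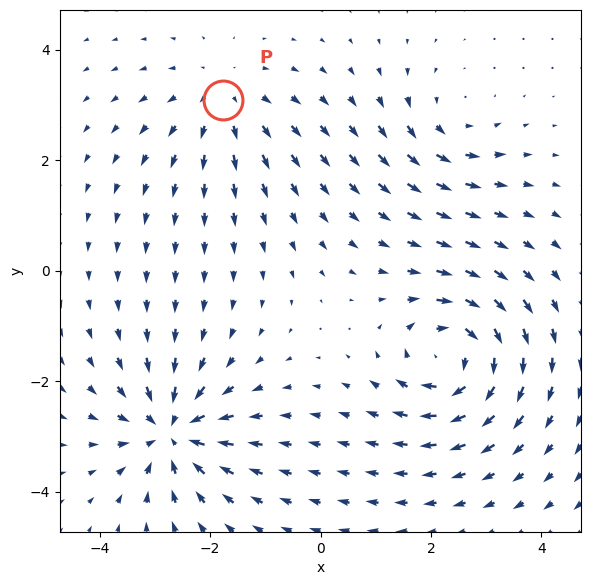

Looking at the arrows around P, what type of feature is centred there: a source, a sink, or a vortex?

At P (-1.8, 3.1) the arrows spread outward. Divergence about +3, curl ≈0 — positive divergence with near-zero curl is a source.

source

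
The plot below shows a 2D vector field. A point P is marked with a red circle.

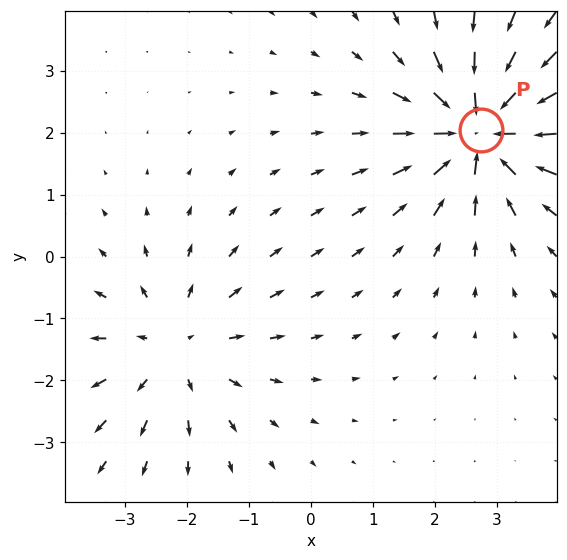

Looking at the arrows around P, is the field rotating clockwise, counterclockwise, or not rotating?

Near P at (2.7, 2.0) the arrows show no circulation. The curl there is ≈0.

not rotating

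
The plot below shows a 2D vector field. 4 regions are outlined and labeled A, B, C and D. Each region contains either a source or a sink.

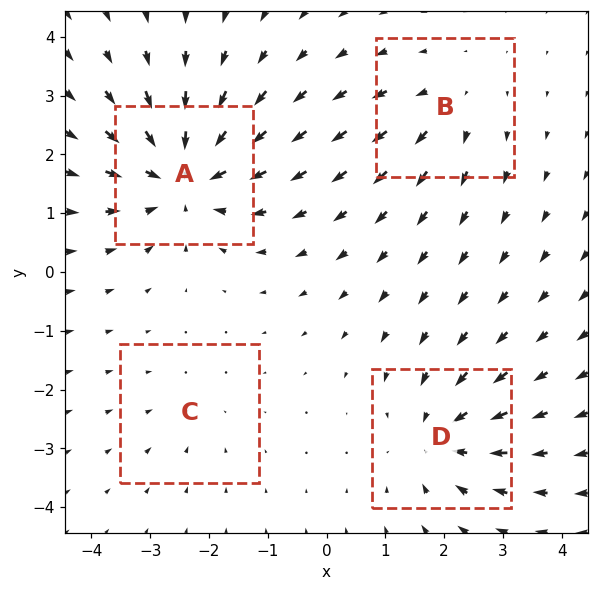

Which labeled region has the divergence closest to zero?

C

Divergence at each region's feature centre — A: about -7, B: about +3, C: about -2, D: about -5. Region C is closest to zero.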